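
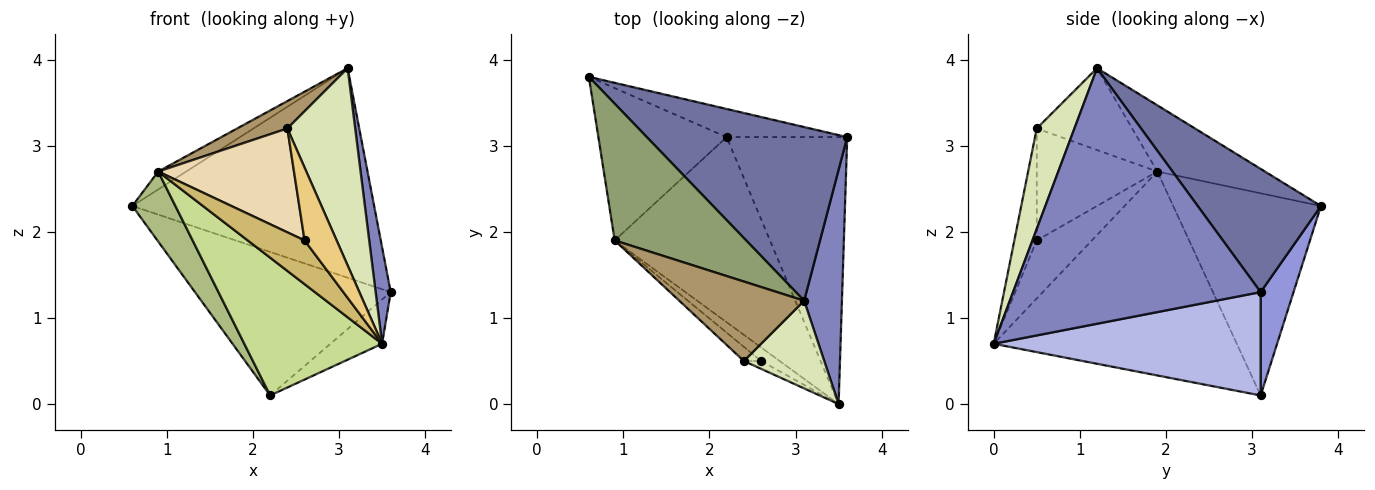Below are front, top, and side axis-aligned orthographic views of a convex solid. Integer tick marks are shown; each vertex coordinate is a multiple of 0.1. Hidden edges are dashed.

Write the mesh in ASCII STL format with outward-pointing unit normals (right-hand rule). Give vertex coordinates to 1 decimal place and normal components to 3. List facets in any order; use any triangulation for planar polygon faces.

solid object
 facet normal 0.365 0.717 0.594
  outer loop
   vertex 3.1 1.2 3.9
   vertex 3.6 3.1 1.3
   vertex 0.6 3.8 2.3
  endloop
 endfacet
 facet normal 0.987 -0.060 0.146
  outer loop
   vertex 3.1 1.2 3.9
   vertex 3.5 0.0 0.7
   vertex 3.6 3.1 1.3
  endloop
 endfacet
 facet normal 0.163 0.968 -0.190
  outer loop
   vertex 2.2 3.1 0.1
   vertex 0.6 3.8 2.3
   vertex 3.6 3.1 1.3
  endloop
 endfacet
 facet normal 0.646 0.125 -0.753
  outer loop
   vertex 2.2 3.1 0.1
   vertex 3.6 3.1 1.3
   vertex 3.5 0.0 0.7
  endloop
 endfacet
 facet normal -0.447 0.116 0.887
  outer loop
   vertex 0.9 1.9 2.7
   vertex 3.1 1.2 3.9
   vertex 0.6 3.8 2.3
  endloop
 endfacet
 facet normal -0.820 -0.239 -0.520
  outer loop
   vertex 0.9 1.9 2.7
   vertex 0.6 3.8 2.3
   vertex 2.2 3.1 0.1
  endloop
 endfacet
 facet normal -0.725 -0.411 -0.552
  outer loop
   vertex 0.9 1.9 2.7
   vertex 2.2 3.1 0.1
   vertex 3.5 0.0 0.7
  endloop
 endfacet
 facet normal 0.453 -0.815 0.362
  outer loop
   vertex 2.4 0.5 3.2
   vertex 3.5 0.0 0.7
   vertex 3.1 1.2 3.9
  endloop
 endfacet
 facet normal -0.527 -0.277 0.804
  outer loop
   vertex 2.4 0.5 3.2
   vertex 3.1 1.2 3.9
   vertex 0.9 1.9 2.7
  endloop
 endfacet
 facet normal -0.679 -0.701 -0.218
  outer loop
   vertex 2.6 0.5 1.9
   vertex 0.9 1.9 2.7
   vertex 3.5 0.0 0.7
  endloop
 endfacet
 facet normal -0.571 -0.816 -0.088
  outer loop
   vertex 2.6 0.5 1.9
   vertex 3.5 0.0 0.7
   vertex 2.4 0.5 3.2
  endloop
 endfacet
 facet normal -0.660 -0.744 -0.102
  outer loop
   vertex 2.6 0.5 1.9
   vertex 2.4 0.5 3.2
   vertex 0.9 1.9 2.7
  endloop
 endfacet
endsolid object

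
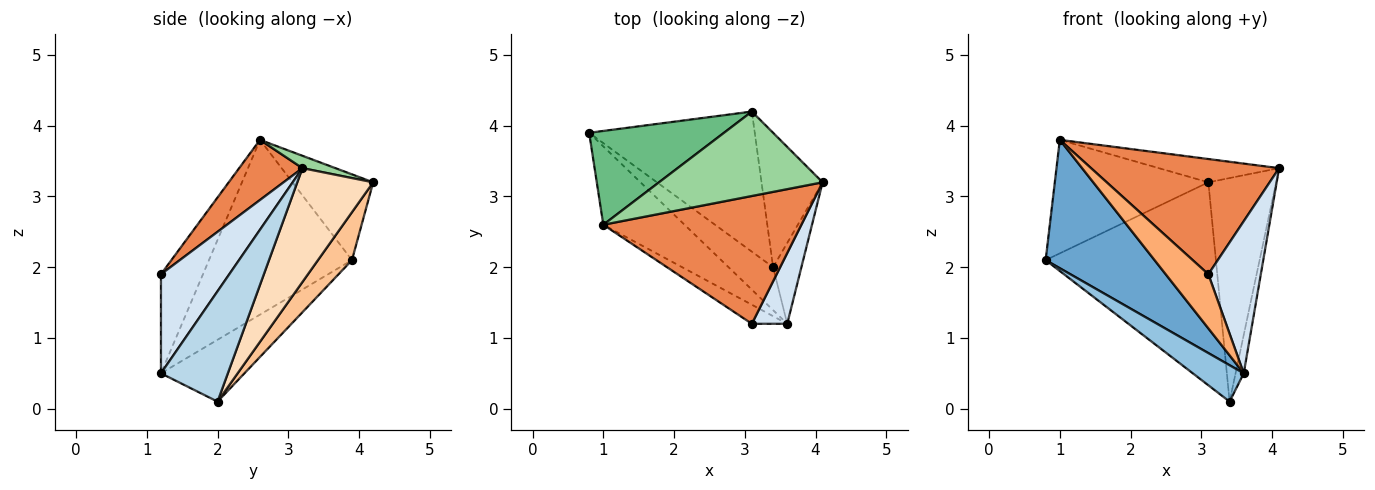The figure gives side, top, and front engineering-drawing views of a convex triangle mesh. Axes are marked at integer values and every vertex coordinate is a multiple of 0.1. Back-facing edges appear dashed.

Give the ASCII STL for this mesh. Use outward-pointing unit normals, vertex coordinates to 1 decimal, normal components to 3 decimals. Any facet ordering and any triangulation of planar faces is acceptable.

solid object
 facet normal -0.746 -0.568 -0.347
  outer loop
   vertex 1.0 2.6 3.8
   vertex 0.8 3.9 2.1
   vertex 3.6 1.2 0.5
  endloop
 endfacet
 facet normal -0.727 -0.444 -0.524
  outer loop
   vertex 3.4 2.0 0.1
   vertex 3.6 1.2 0.5
   vertex 0.8 3.9 2.1
  endloop
 endfacet
 facet normal 0.962 0.117 -0.247
  outer loop
   vertex 3.4 2.0 0.1
   vertex 4.1 3.2 3.4
   vertex 3.6 1.2 0.5
  endloop
 endfacet
 facet normal 0.763 -0.586 0.273
  outer loop
   vertex 3.1 1.2 1.9
   vertex 3.6 1.2 0.5
   vertex 4.1 3.2 3.4
  endloop
 endfacet
 facet normal 0.220 -0.653 0.724
  outer loop
   vertex 3.1 1.2 1.9
   vertex 4.1 3.2 3.4
   vertex 1.0 2.6 3.8
  endloop
 endfacet
 facet normal -0.681 -0.691 -0.243
  outer loop
   vertex 3.1 1.2 1.9
   vertex 1.0 2.6 3.8
   vertex 3.6 1.2 0.5
  endloop
 endfacet
 facet normal 0.162 0.812 -0.561
  outer loop
   vertex 3.1 4.2 3.2
   vertex 3.4 2.0 0.1
   vertex 0.8 3.9 2.1
  endloop
 endfacet
 facet normal 0.693 0.618 -0.372
  outer loop
   vertex 3.1 4.2 3.2
   vertex 4.1 3.2 3.4
   vertex 3.4 2.0 0.1
  endloop
 endfacet
 facet normal -0.376 0.714 0.590
  outer loop
   vertex 3.1 4.2 3.2
   vertex 0.8 3.9 2.1
   vertex 1.0 2.6 3.8
  endloop
 endfacet
 facet normal 0.073 0.265 0.961
  outer loop
   vertex 3.1 4.2 3.2
   vertex 1.0 2.6 3.8
   vertex 4.1 3.2 3.4
  endloop
 endfacet
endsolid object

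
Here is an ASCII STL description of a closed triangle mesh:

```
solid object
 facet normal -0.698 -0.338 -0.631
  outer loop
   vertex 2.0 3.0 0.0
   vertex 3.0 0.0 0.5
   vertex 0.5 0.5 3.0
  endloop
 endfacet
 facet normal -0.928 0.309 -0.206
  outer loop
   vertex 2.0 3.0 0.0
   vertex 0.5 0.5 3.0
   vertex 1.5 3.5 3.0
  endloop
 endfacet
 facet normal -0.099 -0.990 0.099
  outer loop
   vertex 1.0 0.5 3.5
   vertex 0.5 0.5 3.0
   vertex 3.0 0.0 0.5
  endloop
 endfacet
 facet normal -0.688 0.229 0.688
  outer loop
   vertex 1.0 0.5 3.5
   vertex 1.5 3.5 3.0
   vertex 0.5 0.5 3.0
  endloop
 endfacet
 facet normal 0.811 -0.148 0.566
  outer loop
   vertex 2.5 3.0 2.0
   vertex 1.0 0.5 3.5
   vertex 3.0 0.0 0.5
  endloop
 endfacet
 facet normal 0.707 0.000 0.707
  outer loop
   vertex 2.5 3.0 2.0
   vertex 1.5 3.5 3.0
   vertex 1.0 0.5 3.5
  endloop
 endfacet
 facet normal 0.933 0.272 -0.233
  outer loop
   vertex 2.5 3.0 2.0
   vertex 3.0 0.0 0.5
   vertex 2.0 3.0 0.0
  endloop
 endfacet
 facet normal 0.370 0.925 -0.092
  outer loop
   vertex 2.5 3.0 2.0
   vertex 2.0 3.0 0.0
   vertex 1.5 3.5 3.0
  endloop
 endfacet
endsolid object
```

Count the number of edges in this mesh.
12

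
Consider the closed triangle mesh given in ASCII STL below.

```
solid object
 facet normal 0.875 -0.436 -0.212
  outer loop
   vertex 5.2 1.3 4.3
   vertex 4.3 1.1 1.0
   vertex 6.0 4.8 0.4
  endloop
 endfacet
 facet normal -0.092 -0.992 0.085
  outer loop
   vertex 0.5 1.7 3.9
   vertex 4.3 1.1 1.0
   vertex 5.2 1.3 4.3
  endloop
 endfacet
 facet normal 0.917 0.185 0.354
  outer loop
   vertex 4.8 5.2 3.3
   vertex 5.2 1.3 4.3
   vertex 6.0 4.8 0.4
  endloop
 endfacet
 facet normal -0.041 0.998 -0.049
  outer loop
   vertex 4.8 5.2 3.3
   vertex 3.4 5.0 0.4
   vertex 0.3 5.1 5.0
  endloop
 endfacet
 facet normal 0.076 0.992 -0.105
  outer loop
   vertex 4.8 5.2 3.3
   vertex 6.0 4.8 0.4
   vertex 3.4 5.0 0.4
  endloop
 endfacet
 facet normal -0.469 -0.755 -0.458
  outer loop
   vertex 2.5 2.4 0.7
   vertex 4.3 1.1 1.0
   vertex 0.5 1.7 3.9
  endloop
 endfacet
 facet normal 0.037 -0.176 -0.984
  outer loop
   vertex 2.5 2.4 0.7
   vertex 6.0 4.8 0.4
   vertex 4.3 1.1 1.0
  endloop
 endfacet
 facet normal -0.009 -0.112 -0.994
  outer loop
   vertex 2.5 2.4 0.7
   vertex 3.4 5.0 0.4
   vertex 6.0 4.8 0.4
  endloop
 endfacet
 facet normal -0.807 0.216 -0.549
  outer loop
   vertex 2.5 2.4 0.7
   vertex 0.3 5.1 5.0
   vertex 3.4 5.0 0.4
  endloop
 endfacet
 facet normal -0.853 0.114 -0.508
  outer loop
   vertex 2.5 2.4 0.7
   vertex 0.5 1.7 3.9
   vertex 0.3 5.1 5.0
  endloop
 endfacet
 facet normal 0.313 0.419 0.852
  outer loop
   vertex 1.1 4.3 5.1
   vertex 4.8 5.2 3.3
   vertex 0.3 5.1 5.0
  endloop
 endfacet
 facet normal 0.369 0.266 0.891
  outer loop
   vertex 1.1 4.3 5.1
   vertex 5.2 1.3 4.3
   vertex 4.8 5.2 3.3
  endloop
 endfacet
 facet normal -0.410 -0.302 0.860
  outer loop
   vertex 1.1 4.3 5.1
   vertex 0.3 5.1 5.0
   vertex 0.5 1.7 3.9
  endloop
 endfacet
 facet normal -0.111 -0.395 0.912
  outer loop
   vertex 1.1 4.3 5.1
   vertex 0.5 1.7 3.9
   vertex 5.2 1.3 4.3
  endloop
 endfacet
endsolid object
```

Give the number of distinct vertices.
9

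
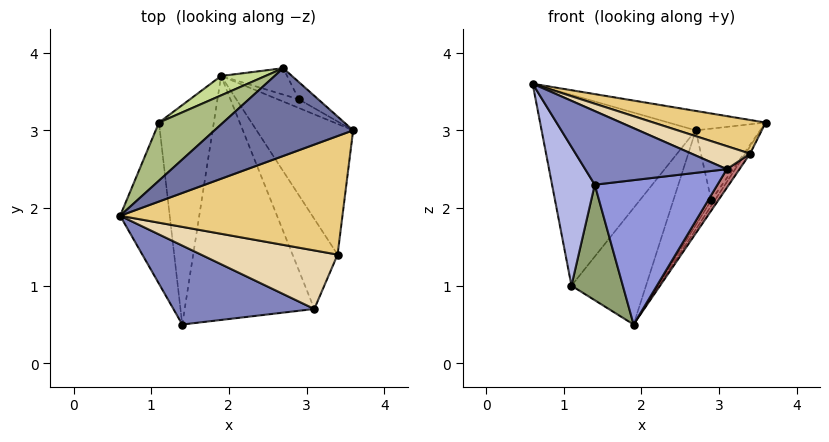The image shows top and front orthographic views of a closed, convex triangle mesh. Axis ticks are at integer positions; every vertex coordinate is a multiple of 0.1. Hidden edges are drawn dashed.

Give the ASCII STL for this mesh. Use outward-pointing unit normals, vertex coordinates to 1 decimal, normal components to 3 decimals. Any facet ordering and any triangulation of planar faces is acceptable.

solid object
 facet normal 0.083 0.215 0.973
  outer loop
   vertex 2.7 3.8 3.0
   vertex 0.6 1.9 3.6
   vertex 3.6 3.0 3.1
  endloop
 endfacet
 facet normal -0.006 -0.682 0.731
  outer loop
   vertex 3.1 0.7 2.5
   vertex 0.6 1.9 3.6
   vertex 1.4 0.5 2.3
  endloop
 endfacet
 facet normal 0.159 -0.503 -0.850
  outer loop
   vertex 3.1 0.7 2.5
   vertex 1.4 0.5 2.3
   vertex 1.9 3.7 0.5
  endloop
 endfacet
 facet normal -0.922 -0.253 -0.294
  outer loop
   vertex 1.1 3.1 1.0
   vertex 1.4 0.5 2.3
   vertex 0.6 1.9 3.6
  endloop
 endfacet
 facet normal -0.199 -0.457 -0.867
  outer loop
   vertex 1.1 3.1 1.0
   vertex 1.9 3.7 0.5
   vertex 1.4 0.5 2.3
  endloop
 endfacet
 facet normal -0.616 0.753 0.229
  outer loop
   vertex 1.1 3.1 1.0
   vertex 0.6 1.9 3.6
   vertex 2.7 3.8 3.0
  endloop
 endfacet
 facet normal -0.537 0.832 0.139
  outer loop
   vertex 1.1 3.1 1.0
   vertex 2.7 3.8 3.0
   vertex 1.9 3.7 0.5
  endloop
 endfacet
 facet normal 0.834 0.294 -0.466
  outer loop
   vertex 2.9 3.4 2.1
   vertex 3.6 3.0 3.1
   vertex 1.9 3.7 0.5
  endloop
 endfacet
 facet normal 0.665 0.726 -0.175
  outer loop
   vertex 2.9 3.4 2.1
   vertex 2.7 3.8 3.0
   vertex 3.6 3.0 3.1
  endloop
 endfacet
 facet normal 0.584 0.782 -0.218
  outer loop
   vertex 2.9 3.4 2.1
   vertex 1.9 3.7 0.5
   vertex 2.7 3.8 3.0
  endloop
 endfacet
 facet normal 0.252 -0.264 0.931
  outer loop
   vertex 3.4 1.4 2.7
   vertex 3.6 3.0 3.1
   vertex 0.6 1.9 3.6
  endloop
 endfacet
 facet normal 0.228 -0.356 0.906
  outer loop
   vertex 3.4 1.4 2.7
   vertex 0.6 1.9 3.6
   vertex 3.1 0.7 2.5
  endloop
 endfacet
 facet normal 0.840 0.030 -0.541
  outer loop
   vertex 3.4 1.4 2.7
   vertex 1.9 3.7 0.5
   vertex 3.6 3.0 3.1
  endloop
 endfacet
 facet normal 0.748 -0.135 -0.650
  outer loop
   vertex 3.4 1.4 2.7
   vertex 3.1 0.7 2.5
   vertex 1.9 3.7 0.5
  endloop
 endfacet
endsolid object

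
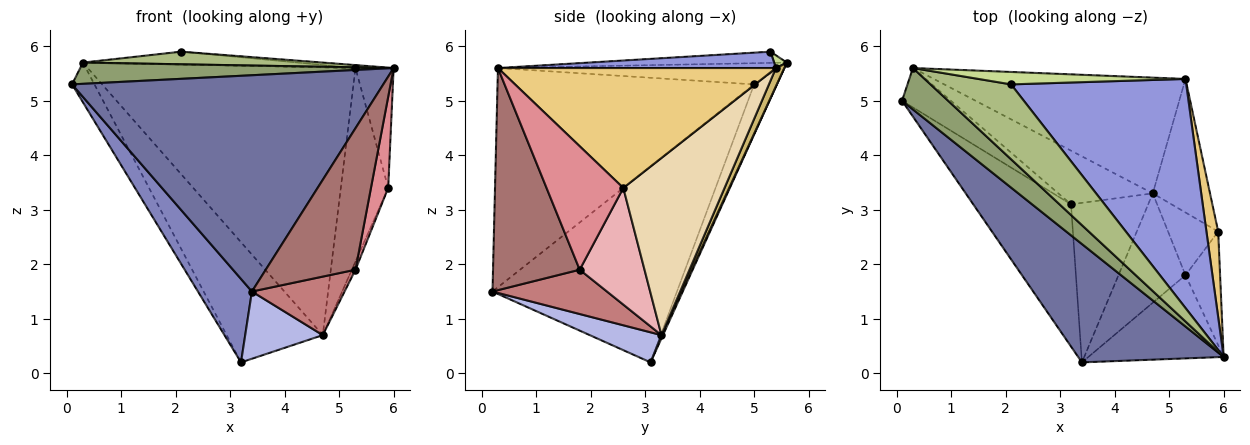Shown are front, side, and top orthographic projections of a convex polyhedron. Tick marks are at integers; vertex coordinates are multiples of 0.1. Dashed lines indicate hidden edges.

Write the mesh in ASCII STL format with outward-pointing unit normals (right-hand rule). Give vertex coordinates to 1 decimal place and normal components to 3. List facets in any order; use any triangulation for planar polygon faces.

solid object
 facet normal -0.586 -0.711 0.389
  outer loop
   vertex 3.4 0.2 1.5
   vertex 6.0 0.3 5.6
   vertex 0.1 5.0 5.3
  endloop
 endfacet
 facet normal -0.866 -0.253 -0.432
  outer loop
   vertex 3.2 3.1 0.2
   vertex 3.4 0.2 1.5
   vertex 0.1 5.0 5.3
  endloop
 endfacet
 facet normal 0.093 0.013 0.996
  outer loop
   vertex 2.1 5.3 5.9
   vertex 6.0 0.3 5.6
   vertex 5.3 5.4 5.6
  endloop
 endfacet
 facet normal 0.338 -0.366 -0.867
  outer loop
   vertex 4.7 3.3 0.7
   vertex 3.4 0.2 1.5
   vertex 3.2 3.1 0.2
  endloop
 endfacet
 facet normal -0.379 -0.423 0.823
  outer loop
   vertex 0.3 5.6 5.7
   vertex 0.1 5.0 5.3
   vertex 6.0 0.3 5.6
  endloop
 endfacet
 facet normal -0.136 -0.165 0.977
  outer loop
   vertex 0.3 5.6 5.7
   vertex 6.0 0.3 5.6
   vertex 2.1 5.3 5.9
  endloop
 endfacet
 facet normal 0.043 0.719 0.694
  outer loop
   vertex 0.3 5.6 5.7
   vertex 2.1 5.3 5.9
   vertex 5.3 5.4 5.6
  endloop
 endfacet
 facet normal -0.586 0.576 -0.571
  outer loop
   vertex 0.3 5.6 5.7
   vertex 3.2 3.1 0.2
   vertex 0.1 5.0 5.3
  endloop
 endfacet
 facet normal 0.014 0.913 -0.408
  outer loop
   vertex 0.3 5.6 5.7
   vertex 4.7 3.3 0.7
   vertex 3.2 3.1 0.2
  endloop
 endfacet
 facet normal 0.029 0.917 -0.397
  outer loop
   vertex 0.3 5.6 5.7
   vertex 5.3 5.4 5.6
   vertex 4.7 3.3 0.7
  endloop
 endfacet
 facet normal 0.986 0.135 0.097
  outer loop
   vertex 5.9 2.6 3.4
   vertex 5.3 5.4 5.6
   vertex 6.0 0.3 5.6
  endloop
 endfacet
 facet normal 0.869 0.407 -0.281
  outer loop
   vertex 5.9 2.6 3.4
   vertex 4.7 3.3 0.7
   vertex 5.3 5.4 5.6
  endloop
 endfacet
 facet normal 0.640 -0.662 -0.390
  outer loop
   vertex 5.3 1.8 1.9
   vertex 6.0 0.3 5.6
   vertex 3.4 0.2 1.5
  endloop
 endfacet
 facet normal 0.504 -0.408 -0.762
  outer loop
   vertex 5.3 1.8 1.9
   vertex 3.4 0.2 1.5
   vertex 4.7 3.3 0.7
  endloop
 endfacet
 facet normal 0.941 -0.211 -0.264
  outer loop
   vertex 5.3 1.8 1.9
   vertex 5.9 2.6 3.4
   vertex 6.0 0.3 5.6
  endloop
 endfacet
 facet normal 0.917 0.051 -0.394
  outer loop
   vertex 5.3 1.8 1.9
   vertex 4.7 3.3 0.7
   vertex 5.9 2.6 3.4
  endloop
 endfacet
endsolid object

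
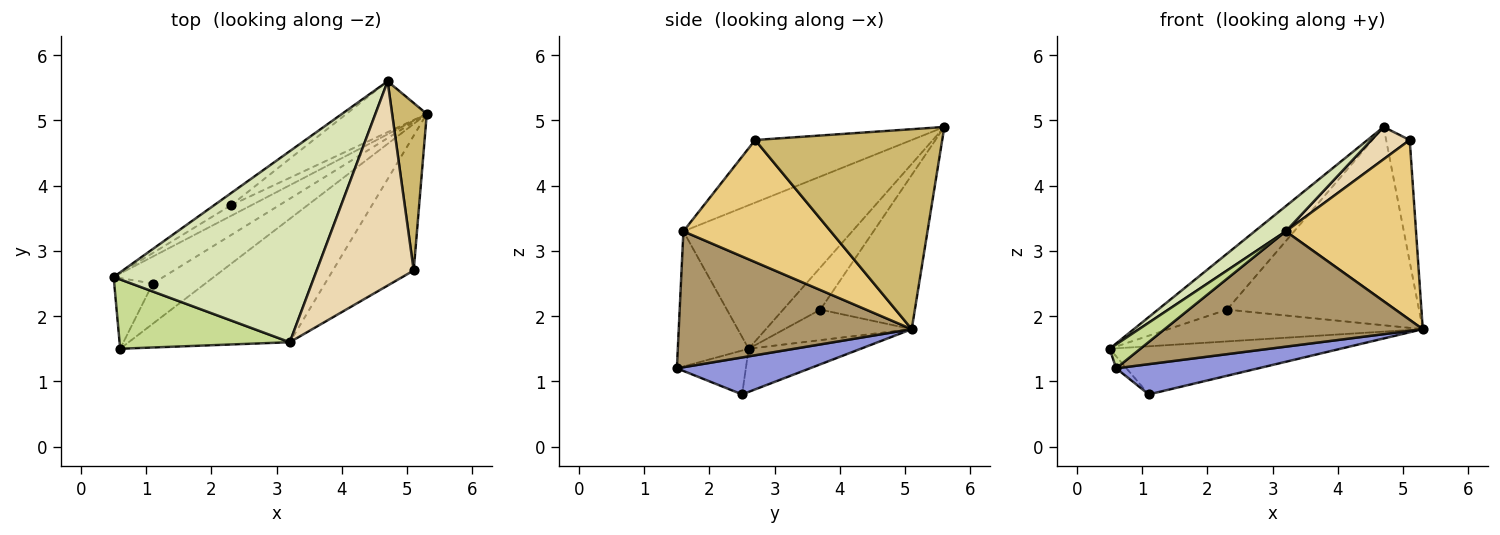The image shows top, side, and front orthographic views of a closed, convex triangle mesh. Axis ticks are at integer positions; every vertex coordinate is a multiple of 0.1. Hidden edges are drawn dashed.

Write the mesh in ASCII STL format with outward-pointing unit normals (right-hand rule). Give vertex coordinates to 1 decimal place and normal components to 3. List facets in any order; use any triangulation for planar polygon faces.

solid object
 facet normal -0.390 0.804 -0.449
  outer loop
   vertex 1.1 2.5 0.8
   vertex 0.5 2.6 1.5
   vertex 5.3 5.1 1.8
  endloop
 endfacet
 facet normal -0.747 0.111 -0.656
  outer loop
   vertex 1.1 2.5 0.8
   vertex 0.6 1.5 1.2
   vertex 0.5 2.6 1.5
  endloop
 endfacet
 facet normal 0.490 -0.524 -0.697
  outer loop
   vertex 1.1 2.5 0.8
   vertex 5.3 5.1 1.8
   vertex 0.6 1.5 1.2
  endloop
 endfacet
 facet normal -0.429 0.857 -0.286
  outer loop
   vertex 2.3 3.7 2.1
   vertex 5.3 5.1 1.8
   vertex 0.5 2.6 1.5
  endloop
 endfacet
 facet normal -0.466 0.865 -0.187
  outer loop
   vertex 2.3 3.7 2.1
   vertex 0.5 2.6 1.5
   vertex 4.7 5.6 4.9
  endloop
 endfacet
 facet normal -0.430 0.874 -0.224
  outer loop
   vertex 2.3 3.7 2.1
   vertex 4.7 5.6 4.9
   vertex 5.3 5.1 1.8
  endloop
 endfacet
 facet normal -0.601 -0.261 0.756
  outer loop
   vertex 3.2 1.6 3.3
   vertex 0.5 2.6 1.5
   vertex 0.6 1.5 1.2
  endloop
 endfacet
 facet normal -0.579 -0.107 0.809
  outer loop
   vertex 3.2 1.6 3.3
   vertex 4.7 5.6 4.9
   vertex 0.5 2.6 1.5
  endloop
 endfacet
 facet normal 0.525 -0.581 -0.622
  outer loop
   vertex 3.2 1.6 3.3
   vertex 0.6 1.5 1.2
   vertex 5.3 5.1 1.8
  endloop
 endfacet
 facet normal 0.978 0.123 0.169
  outer loop
   vertex 5.1 2.7 4.7
   vertex 5.3 5.1 1.8
   vertex 4.7 5.6 4.9
  endloop
 endfacet
 facet normal 0.671 -0.593 -0.445
  outer loop
   vertex 5.1 2.7 4.7
   vertex 3.2 1.6 3.3
   vertex 5.3 5.1 1.8
  endloop
 endfacet
 facet normal -0.538 -0.132 0.833
  outer loop
   vertex 5.1 2.7 4.7
   vertex 4.7 5.6 4.9
   vertex 3.2 1.6 3.3
  endloop
 endfacet
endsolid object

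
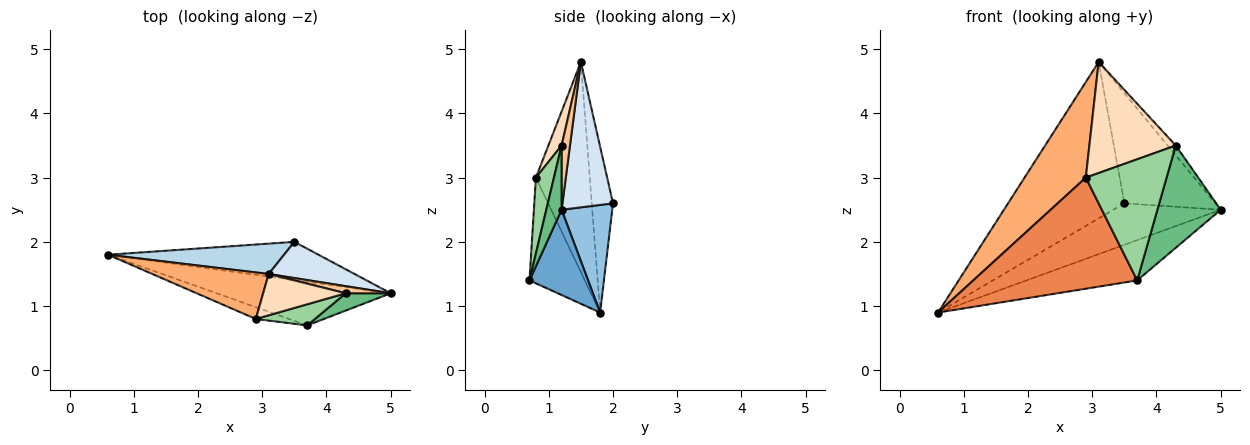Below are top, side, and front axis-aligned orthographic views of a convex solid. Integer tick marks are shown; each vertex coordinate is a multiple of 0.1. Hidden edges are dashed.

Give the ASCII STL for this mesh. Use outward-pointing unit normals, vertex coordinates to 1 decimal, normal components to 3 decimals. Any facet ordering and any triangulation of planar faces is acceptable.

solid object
 facet normal 0.338 0.639 -0.690
  outer loop
   vertex 3.7 0.7 1.4
   vertex 0.6 1.8 0.9
   vertex 5.0 1.2 2.5
  endloop
 endfacet
 facet normal 0.328 0.694 -0.641
  outer loop
   vertex 3.5 2.0 2.6
   vertex 5.0 1.2 2.5
   vertex 0.6 1.8 0.9
  endloop
 endfacet
 facet normal -0.177 0.966 0.188
  outer loop
   vertex 3.5 2.0 2.6
   vertex 0.6 1.8 0.9
   vertex 3.1 1.5 4.8
  endloop
 endfacet
 facet normal 0.467 0.840 0.276
  outer loop
   vertex 3.5 2.0 2.6
   vertex 3.1 1.5 4.8
   vertex 5.0 1.2 2.5
  endloop
 endfacet
 facet normal -0.318 -0.943 -0.100
  outer loop
   vertex 2.9 0.8 3.0
   vertex 0.6 1.8 0.9
   vertex 3.7 0.7 1.4
  endloop
 endfacet
 facet normal -0.620 -0.705 0.343
  outer loop
   vertex 2.9 0.8 3.0
   vertex 3.1 1.5 4.8
   vertex 0.6 1.8 0.9
  endloop
 endfacet
 facet normal 0.642 0.621 0.450
  outer loop
   vertex 4.3 1.2 3.5
   vertex 5.0 1.2 2.5
   vertex 3.1 1.5 4.8
  endloop
 endfacet
 facet normal 0.142 -0.928 0.345
  outer loop
   vertex 4.3 1.2 3.5
   vertex 3.1 1.5 4.8
   vertex 2.9 0.8 3.0
  endloop
 endfacet
 facet normal 0.232 -0.959 0.162
  outer loop
   vertex 4.3 1.2 3.5
   vertex 3.7 0.7 1.4
   vertex 5.0 1.2 2.5
  endloop
 endfacet
 facet normal 0.215 -0.962 0.168
  outer loop
   vertex 4.3 1.2 3.5
   vertex 2.9 0.8 3.0
   vertex 3.7 0.7 1.4
  endloop
 endfacet
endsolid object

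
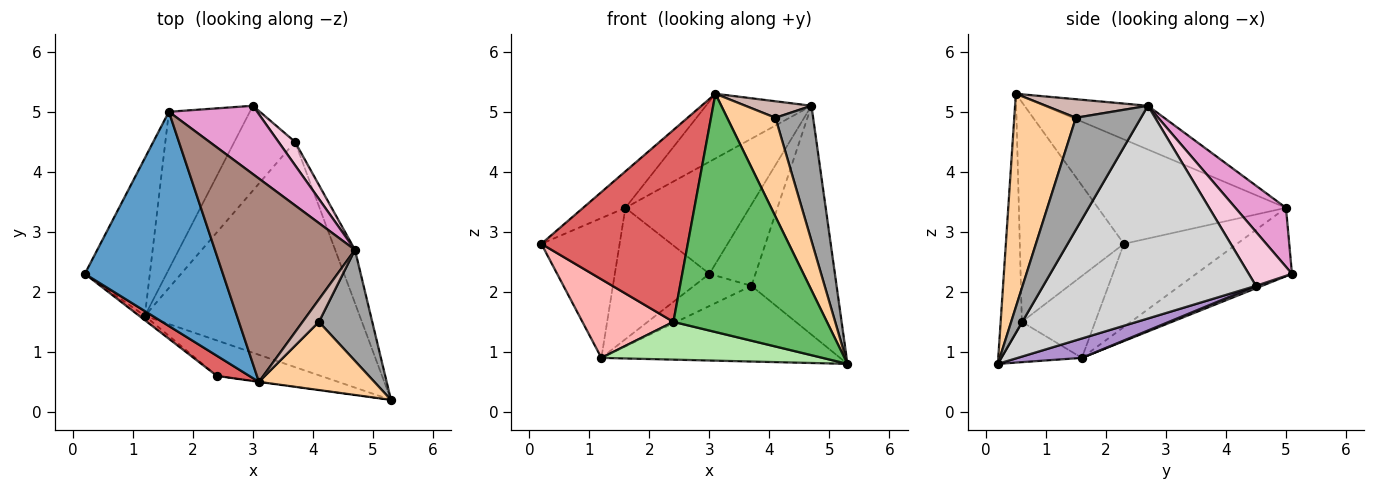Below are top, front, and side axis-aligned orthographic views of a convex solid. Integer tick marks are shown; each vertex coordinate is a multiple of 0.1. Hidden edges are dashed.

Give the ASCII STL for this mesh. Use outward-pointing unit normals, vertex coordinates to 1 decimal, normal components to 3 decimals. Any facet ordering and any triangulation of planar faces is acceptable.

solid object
 facet normal -0.598 0.134 0.790
  outer loop
   vertex 1.6 5.0 3.4
   vertex 0.2 2.3 2.8
   vertex 3.1 0.5 5.3
  endloop
 endfacet
 facet normal -0.692 0.479 -0.541
  outer loop
   vertex 1.6 5.0 3.4
   vertex 1.2 1.6 0.9
   vertex 0.2 2.3 2.8
  endloop
 endfacet
 facet normal -0.544 0.538 -0.644
  outer loop
   vertex 1.6 5.0 3.4
   vertex 3.0 5.1 2.3
   vertex 1.2 1.6 0.9
  endloop
 endfacet
 facet normal 0.724 -0.567 0.392
  outer loop
   vertex 4.1 1.5 4.9
   vertex 3.1 0.5 5.3
   vertex 5.3 0.2 0.8
  endloop
 endfacet
 facet normal -0.137 -0.991 -0.001
  outer loop
   vertex 2.4 0.6 1.5
   vertex 5.3 0.2 0.8
   vertex 3.1 0.5 5.3
  endloop
 endfacet
 facet normal -0.257 -0.705 -0.661
  outer loop
   vertex 2.4 0.6 1.5
   vertex 1.2 1.6 0.9
   vertex 5.3 0.2 0.8
  endloop
 endfacet
 facet normal -0.577 -0.812 0.085
  outer loop
   vertex 2.4 0.6 1.5
   vertex 3.1 0.5 5.3
   vertex 0.2 2.3 2.8
  endloop
 endfacet
 facet normal -0.627 -0.778 -0.043
  outer loop
   vertex 2.4 0.6 1.5
   vertex 0.2 2.3 2.8
   vertex 1.2 1.6 0.9
  endloop
 endfacet
 facet normal 0.085 0.317 -0.944
  outer loop
   vertex 3.7 4.5 2.1
   vertex 5.3 0.2 0.8
   vertex 1.2 1.6 0.9
  endloop
 endfacet
 facet normal 0.037 0.355 -0.934
  outer loop
   vertex 3.7 4.5 2.1
   vertex 1.2 1.6 0.9
   vertex 3.0 5.1 2.3
  endloop
 endfacet
 facet normal -0.285 0.291 0.913
  outer loop
   vertex 4.7 2.7 5.1
   vertex 1.6 5.0 3.4
   vertex 3.1 0.5 5.3
  endloop
 endfacet
 facet normal 0.675 -0.437 0.595
  outer loop
   vertex 4.7 2.7 5.1
   vertex 3.1 0.5 5.3
   vertex 4.1 1.5 4.9
  endloop
 endfacet
 facet normal 0.329 0.806 0.492
  outer loop
   vertex 4.7 2.7 5.1
   vertex 3.0 5.1 2.3
   vertex 1.6 5.0 3.4
  endloop
 endfacet
 facet normal 0.670 0.714 0.205
  outer loop
   vertex 4.7 2.7 5.1
   vertex 3.7 4.5 2.1
   vertex 3.0 5.1 2.3
  endloop
 endfacet
 facet normal 0.800 -0.463 0.381
  outer loop
   vertex 4.7 2.7 5.1
   vertex 4.1 1.5 4.9
   vertex 5.3 0.2 0.8
  endloop
 endfacet
 facet normal 0.925 0.370 -0.086
  outer loop
   vertex 4.7 2.7 5.1
   vertex 5.3 0.2 0.8
   vertex 3.7 4.5 2.1
  endloop
 endfacet
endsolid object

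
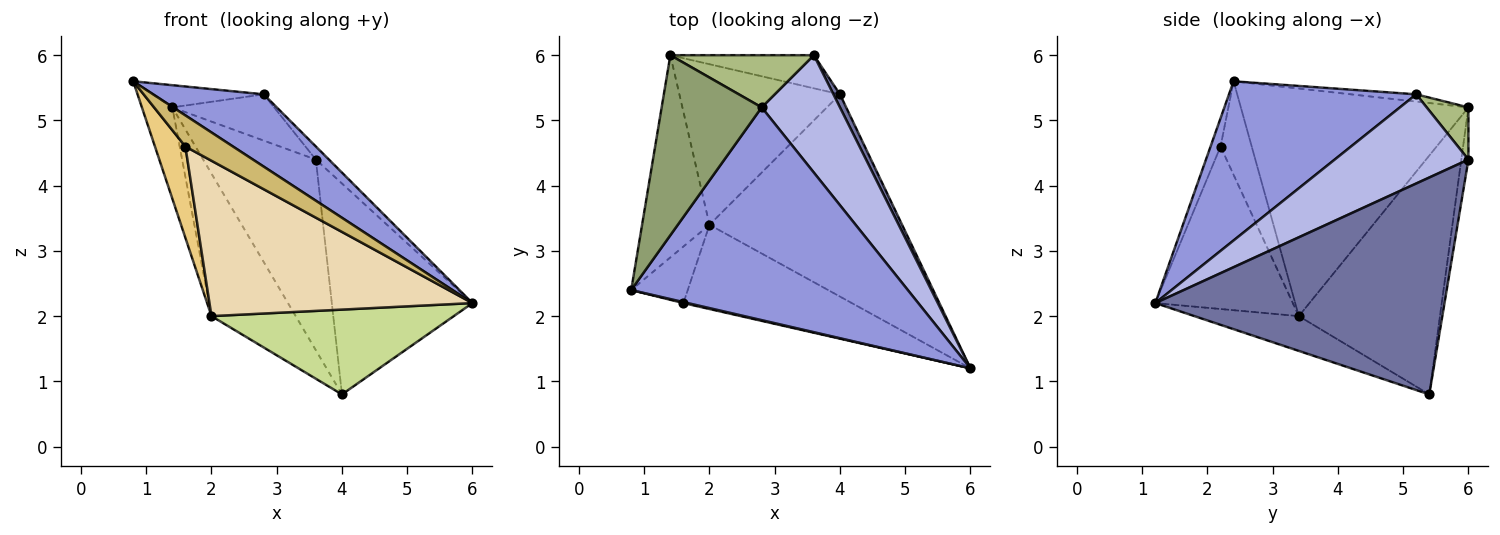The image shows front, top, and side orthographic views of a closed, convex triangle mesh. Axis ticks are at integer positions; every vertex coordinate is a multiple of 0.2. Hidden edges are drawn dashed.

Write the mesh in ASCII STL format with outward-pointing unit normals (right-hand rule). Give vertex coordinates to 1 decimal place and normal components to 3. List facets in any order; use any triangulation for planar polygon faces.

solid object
 facet normal 0.899 0.437 0.027
  outer loop
   vertex 4.0 5.4 0.8
   vertex 3.6 6.0 4.4
   vertex 6.0 1.2 2.2
  endloop
 endfacet
 facet normal -0.062 0.983 -0.171
  outer loop
   vertex 1.4 6.0 5.2
   vertex 3.6 6.0 4.4
   vertex 4.0 5.4 0.8
  endloop
 endfacet
 facet normal 0.478 -0.282 0.831
  outer loop
   vertex 2.8 5.2 5.4
   vertex 0.8 2.4 5.6
   vertex 6.0 1.2 2.2
  endloop
 endfacet
 facet normal 0.749 0.073 0.658
  outer loop
   vertex 2.8 5.2 5.4
   vertex 6.0 1.2 2.2
   vertex 3.6 6.0 4.4
  endloop
 endfacet
 facet normal -0.072 0.122 0.990
  outer loop
   vertex 2.8 5.2 5.4
   vertex 1.4 6.0 5.2
   vertex 0.8 2.4 5.6
  endloop
 endfacet
 facet normal 0.263 0.640 0.722
  outer loop
   vertex 2.8 5.2 5.4
   vertex 3.6 6.0 4.4
   vertex 1.4 6.0 5.2
  endloop
 endfacet
 facet normal -0.164 -0.381 -0.910
  outer loop
   vertex 2.0 3.4 2.0
   vertex 4.0 5.4 0.8
   vertex 6.0 1.2 2.2
  endloop
 endfacet
 facet normal -0.951 0.127 -0.282
  outer loop
   vertex 2.0 3.4 2.0
   vertex 0.8 2.4 5.6
   vertex 1.4 6.0 5.2
  endloop
 endfacet
 facet normal -0.744 0.444 -0.500
  outer loop
   vertex 2.0 3.4 2.0
   vertex 1.4 6.0 5.2
   vertex 4.0 5.4 0.8
  endloop
 endfacet
 facet normal -0.205 -0.978 0.032
  outer loop
   vertex 1.6 2.2 4.6
   vertex 6.0 1.2 2.2
   vertex 0.8 2.4 5.6
  endloop
 endfacet
 facet normal -0.657 -0.641 -0.397
  outer loop
   vertex 1.6 2.2 4.6
   vertex 0.8 2.4 5.6
   vertex 2.0 3.4 2.0
  endloop
 endfacet
 facet normal -0.418 -0.799 -0.433
  outer loop
   vertex 1.6 2.2 4.6
   vertex 2.0 3.4 2.0
   vertex 6.0 1.2 2.2
  endloop
 endfacet
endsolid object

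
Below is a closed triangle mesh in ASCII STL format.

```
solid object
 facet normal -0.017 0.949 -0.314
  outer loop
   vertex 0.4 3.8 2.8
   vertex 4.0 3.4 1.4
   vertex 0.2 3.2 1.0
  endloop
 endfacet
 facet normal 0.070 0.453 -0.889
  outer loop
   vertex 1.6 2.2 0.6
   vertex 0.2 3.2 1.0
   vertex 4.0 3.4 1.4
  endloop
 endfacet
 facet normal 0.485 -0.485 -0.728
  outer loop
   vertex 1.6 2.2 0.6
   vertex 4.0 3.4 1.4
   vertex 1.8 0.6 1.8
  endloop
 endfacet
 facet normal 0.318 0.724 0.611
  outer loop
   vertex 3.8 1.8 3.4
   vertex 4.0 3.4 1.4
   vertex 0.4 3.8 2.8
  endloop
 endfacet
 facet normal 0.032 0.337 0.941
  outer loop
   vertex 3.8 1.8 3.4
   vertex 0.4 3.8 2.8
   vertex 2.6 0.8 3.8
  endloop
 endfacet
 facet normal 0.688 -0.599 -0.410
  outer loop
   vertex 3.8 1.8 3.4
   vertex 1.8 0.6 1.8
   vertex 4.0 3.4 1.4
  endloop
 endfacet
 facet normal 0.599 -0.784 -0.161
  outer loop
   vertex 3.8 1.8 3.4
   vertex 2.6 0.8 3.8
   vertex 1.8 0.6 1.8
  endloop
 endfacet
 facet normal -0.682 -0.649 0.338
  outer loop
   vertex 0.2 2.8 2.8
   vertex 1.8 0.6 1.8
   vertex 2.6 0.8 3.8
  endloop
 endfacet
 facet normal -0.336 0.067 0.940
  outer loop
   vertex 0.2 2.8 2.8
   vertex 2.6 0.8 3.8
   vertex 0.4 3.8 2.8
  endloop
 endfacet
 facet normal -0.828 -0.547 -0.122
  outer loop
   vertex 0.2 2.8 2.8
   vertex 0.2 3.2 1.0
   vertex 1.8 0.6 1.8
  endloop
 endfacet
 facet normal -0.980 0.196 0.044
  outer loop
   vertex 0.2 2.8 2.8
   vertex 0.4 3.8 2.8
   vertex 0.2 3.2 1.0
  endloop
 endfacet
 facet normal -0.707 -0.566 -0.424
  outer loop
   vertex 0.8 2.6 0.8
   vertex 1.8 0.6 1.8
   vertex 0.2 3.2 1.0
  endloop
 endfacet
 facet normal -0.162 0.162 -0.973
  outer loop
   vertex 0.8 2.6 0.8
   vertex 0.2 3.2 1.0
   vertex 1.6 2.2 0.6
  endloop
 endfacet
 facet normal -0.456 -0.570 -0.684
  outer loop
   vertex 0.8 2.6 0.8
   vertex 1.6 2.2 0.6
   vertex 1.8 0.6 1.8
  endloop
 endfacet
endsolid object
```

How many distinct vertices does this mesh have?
9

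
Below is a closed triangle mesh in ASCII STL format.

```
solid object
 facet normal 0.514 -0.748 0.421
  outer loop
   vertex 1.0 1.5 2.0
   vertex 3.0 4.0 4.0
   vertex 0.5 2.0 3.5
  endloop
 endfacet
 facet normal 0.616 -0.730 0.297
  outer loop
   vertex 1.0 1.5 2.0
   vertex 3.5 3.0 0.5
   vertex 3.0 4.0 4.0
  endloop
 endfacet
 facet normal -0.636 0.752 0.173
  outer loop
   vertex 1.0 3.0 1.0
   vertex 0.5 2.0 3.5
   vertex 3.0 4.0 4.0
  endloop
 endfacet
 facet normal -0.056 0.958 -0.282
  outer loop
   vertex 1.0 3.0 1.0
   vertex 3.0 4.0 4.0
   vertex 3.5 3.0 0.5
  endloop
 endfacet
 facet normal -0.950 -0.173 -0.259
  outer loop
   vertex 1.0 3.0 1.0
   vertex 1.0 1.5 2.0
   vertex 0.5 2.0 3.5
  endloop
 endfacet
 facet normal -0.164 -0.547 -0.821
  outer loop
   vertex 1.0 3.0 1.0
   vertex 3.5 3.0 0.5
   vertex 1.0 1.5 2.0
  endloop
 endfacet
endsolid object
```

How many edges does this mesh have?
9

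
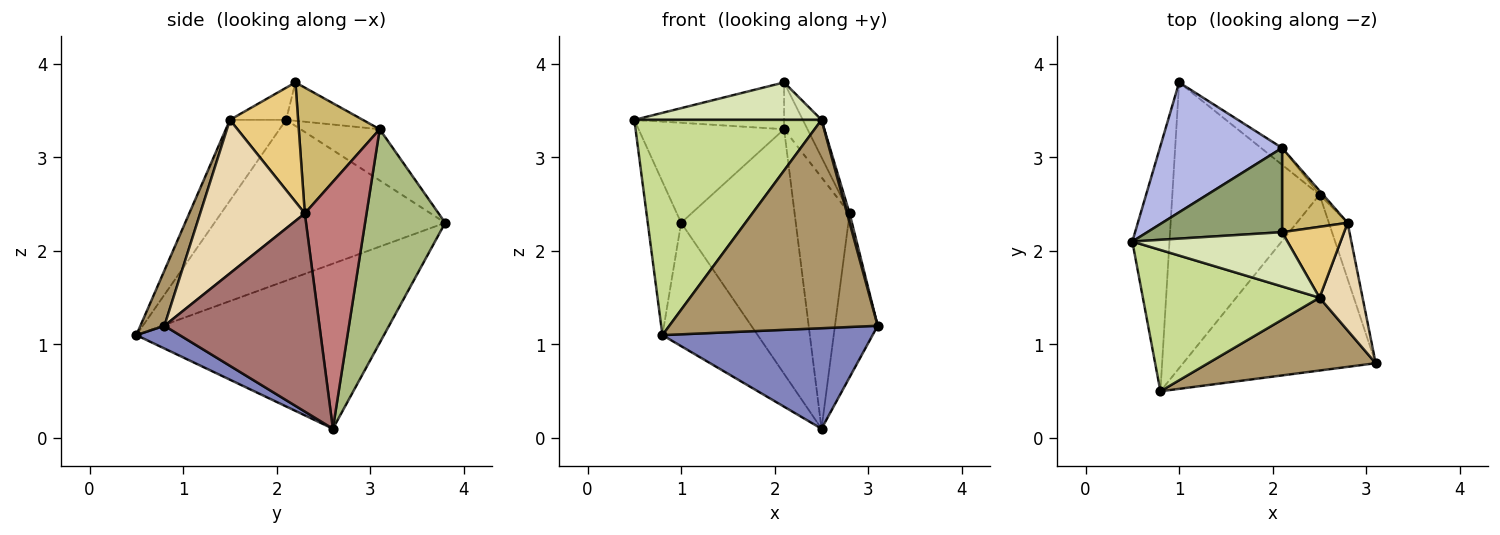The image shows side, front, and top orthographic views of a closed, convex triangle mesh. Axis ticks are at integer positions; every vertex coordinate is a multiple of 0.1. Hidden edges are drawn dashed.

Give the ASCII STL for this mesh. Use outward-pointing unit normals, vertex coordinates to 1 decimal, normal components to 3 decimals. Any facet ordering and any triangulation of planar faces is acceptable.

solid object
 facet normal -0.965 0.140 -0.223
  outer loop
   vertex 0.8 0.5 1.1
   vertex 0.5 2.1 3.4
   vertex 1.0 3.8 2.3
  endloop
 endfacet
 facet normal 0.102 -0.494 -0.864
  outer loop
   vertex 2.5 2.6 0.1
   vertex 3.1 0.8 1.2
   vertex 0.8 0.5 1.1
  endloop
 endfacet
 facet normal -0.717 0.276 -0.640
  outer loop
   vertex 2.5 2.6 0.1
   vertex 0.8 0.5 1.1
   vertex 1.0 3.8 2.3
  endloop
 endfacet
 facet normal -0.315 0.579 0.752
  outer loop
   vertex 2.1 3.1 3.3
   vertex 1.0 3.8 2.3
   vertex 0.5 2.1 3.4
  endloop
 endfacet
 facet normal -0.242 0.471 0.848
  outer loop
   vertex 2.1 3.1 3.3
   vertex 0.5 2.1 3.4
   vertex 2.1 2.2 3.8
  endloop
 endfacet
 facet normal 0.572 0.818 -0.056
  outer loop
   vertex 2.1 3.1 3.3
   vertex 2.5 2.6 0.1
   vertex 1.0 3.8 2.3
  endloop
 endfacet
 facet normal -0.243 -0.811 0.532
  outer loop
   vertex 2.5 1.5 3.4
   vertex 0.5 2.1 3.4
   vertex 0.8 0.5 1.1
  endloop
 endfacet
 facet normal -0.168 -0.560 0.812
  outer loop
   vertex 2.5 1.5 3.4
   vertex 2.1 2.2 3.8
   vertex 0.5 2.1 3.4
  endloop
 endfacet
 facet normal 0.108 -0.938 0.328
  outer loop
   vertex 2.5 1.5 3.4
   vertex 0.8 0.5 1.1
   vertex 3.1 0.8 1.2
  endloop
 endfacet
 facet normal 0.859 0.249 0.447
  outer loop
   vertex 2.8 2.3 2.4
   vertex 2.1 3.1 3.3
   vertex 2.1 2.2 3.8
  endloop
 endfacet
 facet normal 0.862 0.237 0.448
  outer loop
   vertex 2.8 2.3 2.4
   vertex 2.1 2.2 3.8
   vertex 2.5 1.5 3.4
  endloop
 endfacet
 facet normal 0.963 -0.023 0.270
  outer loop
   vertex 2.8 2.3 2.4
   vertex 2.5 1.5 3.4
   vertex 3.1 0.8 1.2
  endloop
 endfacet
 facet normal 0.960 0.265 -0.091
  outer loop
   vertex 2.8 2.3 2.4
   vertex 3.1 0.8 1.2
   vertex 2.5 2.6 0.1
  endloop
 endfacet
 facet normal 0.747 0.665 -0.011
  outer loop
   vertex 2.8 2.3 2.4
   vertex 2.5 2.6 0.1
   vertex 2.1 3.1 3.3
  endloop
 endfacet
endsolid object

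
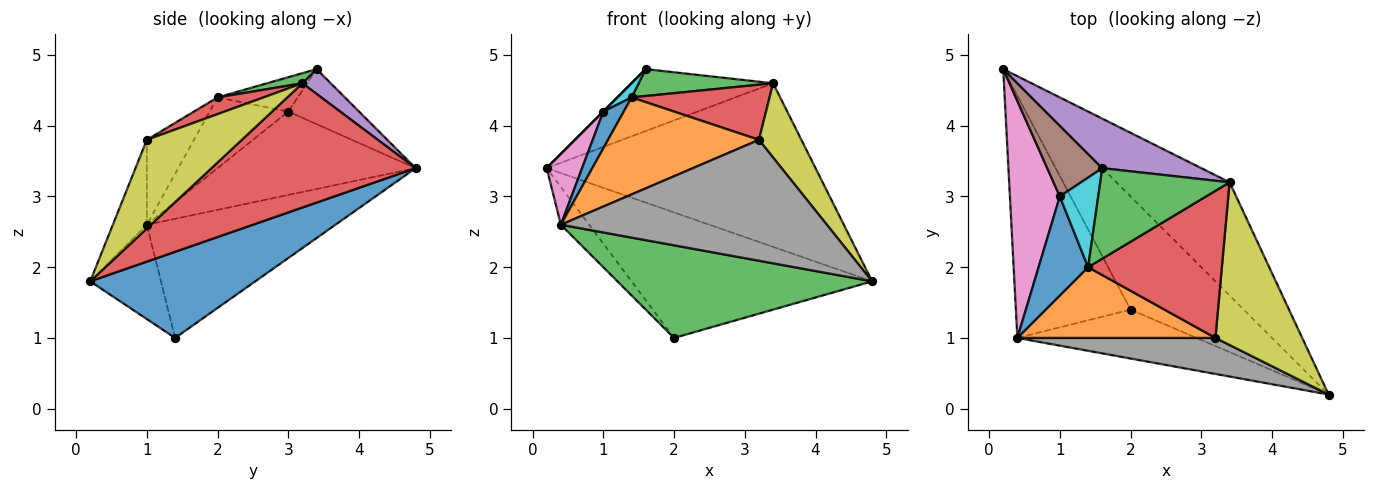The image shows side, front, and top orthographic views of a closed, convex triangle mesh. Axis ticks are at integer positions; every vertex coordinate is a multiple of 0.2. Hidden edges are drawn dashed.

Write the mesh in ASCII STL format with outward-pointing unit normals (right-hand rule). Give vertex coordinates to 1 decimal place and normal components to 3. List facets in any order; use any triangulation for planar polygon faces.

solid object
 facet normal 0.454 0.662 -0.597
  outer loop
   vertex 2.0 1.4 1.0
   vertex 0.2 4.8 3.4
   vertex 4.8 0.2 1.8
  endloop
 endfacet
 facet normal -0.716 0.107 -0.689
  outer loop
   vertex 0.4 1.0 2.6
   vertex 0.2 4.8 3.4
   vertex 2.0 1.4 1.0
  endloop
 endfacet
 facet normal -0.239 -0.859 -0.453
  outer loop
   vertex 0.4 1.0 2.6
   vertex 2.0 1.4 1.0
   vertex 4.8 0.2 1.8
  endloop
 endfacet
 facet normal 0.530 0.698 -0.483
  outer loop
   vertex 3.4 3.2 4.6
   vertex 4.8 0.2 1.8
   vertex 0.2 4.8 3.4
  endloop
 endfacet
 facet normal 0.154 0.772 0.617
  outer loop
   vertex 3.4 3.2 4.6
   vertex 0.2 4.8 3.4
   vertex 1.6 3.4 4.8
  endloop
 endfacet
 facet normal -0.707 0.000 0.707
  outer loop
   vertex 1.0 3.0 4.2
   vertex 1.6 3.4 4.8
   vertex 0.2 4.8 3.4
  endloop
 endfacet
 facet normal -0.848 -0.151 0.507
  outer loop
   vertex 1.0 3.0 4.2
   vertex 0.2 4.8 3.4
   vertex 0.4 1.0 2.6
  endloop
 endfacet
 facet normal -0.121 -0.951 0.283
  outer loop
   vertex 3.2 1.0 3.8
   vertex 0.4 1.0 2.6
   vertex 4.8 0.2 1.8
  endloop
 endfacet
 facet normal 0.681 -0.304 0.666
  outer loop
   vertex 3.2 1.0 3.8
   vertex 4.8 0.2 1.8
   vertex 3.4 3.2 4.6
  endloop
 endfacet
 facet normal -0.662 -0.117 0.740
  outer loop
   vertex 1.4 2.0 4.4
   vertex 1.6 3.4 4.8
   vertex 1.0 3.0 4.2
  endloop
 endfacet
 facet normal -0.801 -0.208 0.561
  outer loop
   vertex 1.4 2.0 4.4
   vertex 1.0 3.0 4.2
   vertex 0.4 1.0 2.6
  endloop
 endfacet
 facet normal -0.245 -0.783 0.571
  outer loop
   vertex 1.4 2.0 4.4
   vertex 0.4 1.0 2.6
   vertex 3.2 1.0 3.8
  endloop
 endfacet
 facet normal 0.075 -0.284 0.956
  outer loop
   vertex 1.4 2.0 4.4
   vertex 3.4 3.2 4.6
   vertex 1.6 3.4 4.8
  endloop
 endfacet
 facet normal 0.116 -0.349 0.930
  outer loop
   vertex 1.4 2.0 4.4
   vertex 3.2 1.0 3.8
   vertex 3.4 3.2 4.6
  endloop
 endfacet
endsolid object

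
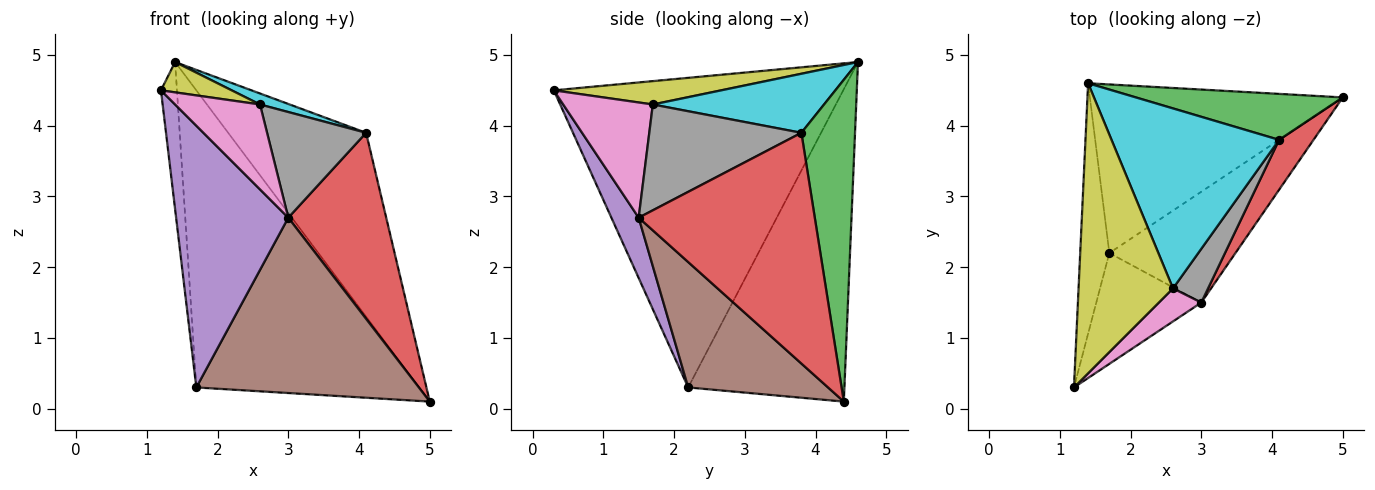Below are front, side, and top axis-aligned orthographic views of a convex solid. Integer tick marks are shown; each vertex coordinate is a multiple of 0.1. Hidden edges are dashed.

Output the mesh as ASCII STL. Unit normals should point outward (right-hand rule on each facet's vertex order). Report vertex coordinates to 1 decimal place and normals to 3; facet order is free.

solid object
 facet normal -0.994 0.055 -0.093
  outer loop
   vertex 1.7 2.2 0.3
   vertex 1.2 0.3 4.5
   vertex 1.4 4.6 4.9
  endloop
 endfacet
 facet normal -0.521 0.743 -0.421
  outer loop
   vertex 1.7 2.2 0.3
   vertex 1.4 4.6 4.9
   vertex 5.0 4.4 0.1
  endloop
 endfacet
 facet normal 0.353 0.908 0.227
  outer loop
   vertex 4.1 3.8 3.9
   vertex 5.0 4.4 0.1
   vertex 1.4 4.6 4.9
  endloop
 endfacet
 facet normal 0.867 -0.482 0.129
  outer loop
   vertex 3.0 1.5 2.7
   vertex 5.0 4.4 0.1
   vertex 4.1 3.8 3.9
  endloop
 endfacet
 facet normal 0.219 -0.899 -0.380
  outer loop
   vertex 3.0 1.5 2.7
   vertex 1.2 0.3 4.5
   vertex 1.7 2.2 0.3
  endloop
 endfacet
 facet normal 0.469 -0.747 -0.472
  outer loop
   vertex 3.0 1.5 2.7
   vertex 1.7 2.2 0.3
   vertex 5.0 4.4 0.1
  endloop
 endfacet
 facet normal 0.701 -0.664 0.258
  outer loop
   vertex 2.6 1.7 4.3
   vertex 1.2 0.3 4.5
   vertex 3.0 1.5 2.7
  endloop
 endfacet
 facet normal 0.807 -0.526 0.268
  outer loop
   vertex 2.6 1.7 4.3
   vertex 3.0 1.5 2.7
   vertex 4.1 3.8 3.9
  endloop
 endfacet
 facet normal 0.239 -0.101 0.966
  outer loop
   vertex 2.6 1.7 4.3
   vertex 1.4 4.6 4.9
   vertex 1.2 0.3 4.5
  endloop
 endfacet
 facet normal 0.332 -0.058 0.942
  outer loop
   vertex 2.6 1.7 4.3
   vertex 4.1 3.8 3.9
   vertex 1.4 4.6 4.9
  endloop
 endfacet
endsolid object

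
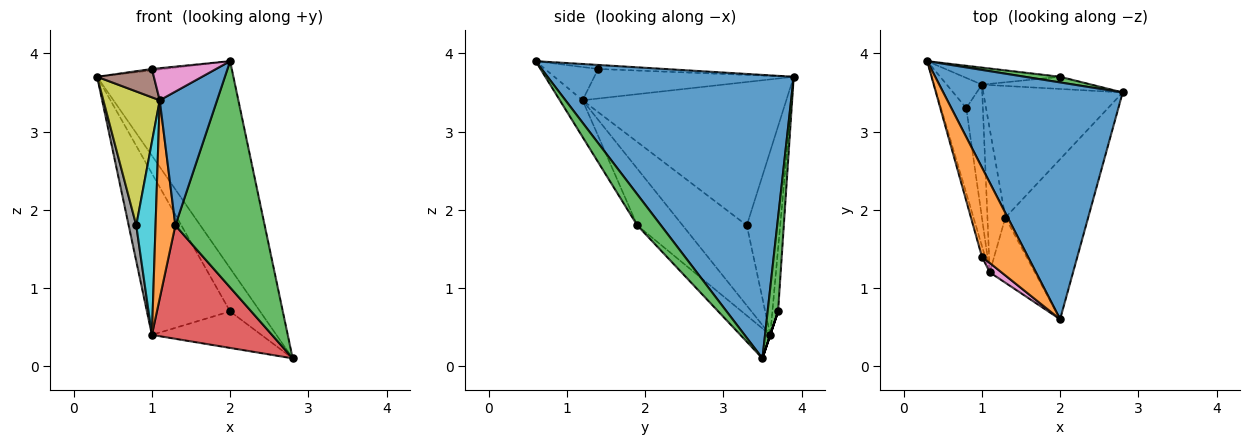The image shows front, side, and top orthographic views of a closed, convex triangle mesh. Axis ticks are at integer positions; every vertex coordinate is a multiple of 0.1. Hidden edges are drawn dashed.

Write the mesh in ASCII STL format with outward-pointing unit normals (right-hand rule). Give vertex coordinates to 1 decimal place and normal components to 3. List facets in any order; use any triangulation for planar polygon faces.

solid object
 facet normal 0.765 0.424 0.484
  outer loop
   vertex 2.0 0.6 3.9
   vertex 2.8 3.5 0.1
   vertex 0.3 3.9 3.7
  endloop
 endfacet
 facet normal -0.087 0.015 0.996
  outer loop
   vertex 1.0 1.4 3.8
   vertex 2.0 0.6 3.9
   vertex 0.3 3.9 3.7
  endloop
 endfacet
 facet normal 0.326 0.937 0.122
  outer loop
   vertex 2.0 3.7 0.7
   vertex 0.3 3.9 3.7
   vertex 2.8 3.5 0.1
  endloop
 endfacet
 facet normal -0.068 0.992 -0.105
  outer loop
   vertex 2.0 3.7 0.7
   vertex 1.0 3.6 0.4
   vertex 0.3 3.9 3.7
  endloop
 endfacet
 facet normal 0.000 0.949 -0.316
  outer loop
   vertex 2.0 3.7 0.7
   vertex 2.8 3.5 0.1
   vertex 1.0 3.6 0.4
  endloop
 endfacet
 facet normal -0.957 -0.272 -0.103
  outer loop
   vertex 1.1 1.2 3.4
   vertex 1.0 1.4 3.8
   vertex 0.3 3.9 3.7
  endloop
 endfacet
 facet normal -0.623 -0.751 0.220
  outer loop
   vertex 1.1 1.2 3.4
   vertex 2.0 0.6 3.9
   vertex 1.0 1.4 3.8
  endloop
 endfacet
 facet normal -0.959 -0.218 -0.184
  outer loop
   vertex 0.8 3.3 1.8
   vertex 0.3 3.9 3.7
   vertex 1.0 3.6 0.4
  endloop
 endfacet
 facet normal -0.950 -0.263 -0.167
  outer loop
   vertex 0.8 3.3 1.8
   vertex 1.1 1.2 3.4
   vertex 0.3 3.9 3.7
  endloop
 endfacet
 facet normal -0.939 -0.283 -0.195
  outer loop
   vertex 0.8 3.3 1.8
   vertex 1.0 3.6 0.4
   vertex 1.1 1.2 3.4
  endloop
 endfacet
 facet normal -0.335 -0.847 -0.412
  outer loop
   vertex 1.3 1.9 1.8
   vertex 2.0 0.6 3.9
   vertex 1.1 1.2 3.4
  endloop
 endfacet
 facet normal -0.880 -0.384 -0.278
  outer loop
   vertex 1.3 1.9 1.8
   vertex 1.1 1.2 3.4
   vertex 1.0 3.6 0.4
  endloop
 endfacet
 facet normal 0.211 -0.798 -0.564
  outer loop
   vertex 1.3 1.9 1.8
   vertex 2.8 3.5 0.1
   vertex 2.0 0.6 3.9
  endloop
 endfacet
 facet normal -0.160 -0.644 -0.748
  outer loop
   vertex 1.3 1.9 1.8
   vertex 1.0 3.6 0.4
   vertex 2.8 3.5 0.1
  endloop
 endfacet
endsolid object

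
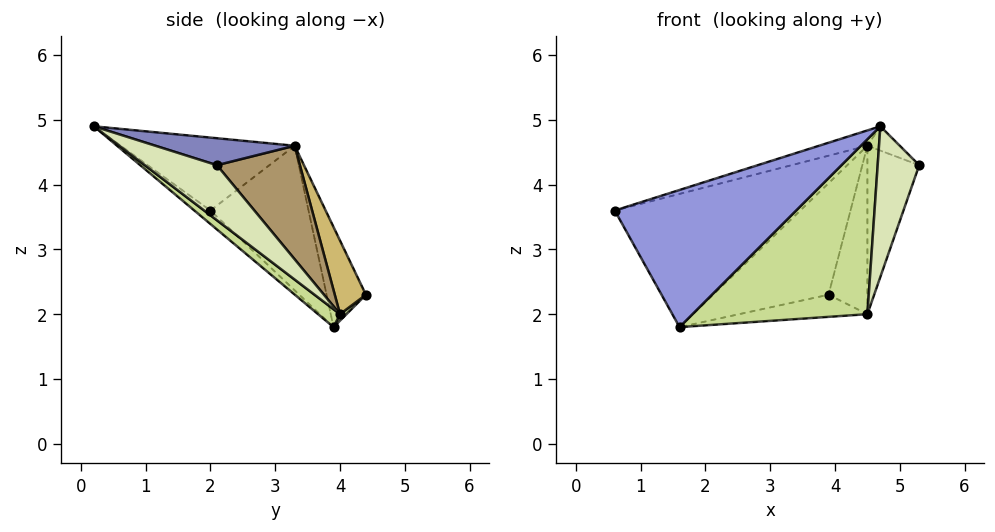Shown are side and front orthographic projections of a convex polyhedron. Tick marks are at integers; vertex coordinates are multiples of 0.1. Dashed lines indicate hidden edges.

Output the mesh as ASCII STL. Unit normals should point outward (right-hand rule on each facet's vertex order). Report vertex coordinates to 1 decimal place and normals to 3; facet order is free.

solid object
 facet normal -0.271 0.075 0.960
  outer loop
   vertex 4.5 3.3 4.6
   vertex 0.6 2.0 3.6
   vertex 4.7 0.2 4.9
  endloop
 endfacet
 facet normal 0.496 0.115 0.861
  outer loop
   vertex 4.5 3.3 4.6
   vertex 4.7 0.2 4.9
   vertex 5.3 2.1 4.3
  endloop
 endfacet
 facet normal -0.059 -0.670 -0.740
  outer loop
   vertex 1.6 3.9 1.8
   vertex 4.7 0.2 4.9
   vertex 0.6 2.0 3.6
  endloop
 endfacet
 facet normal -0.388 0.733 0.559
  outer loop
   vertex 1.6 3.9 1.8
   vertex 0.6 2.0 3.6
   vertex 4.5 3.3 4.6
  endloop
 endfacet
 facet normal -0.284 0.834 0.473
  outer loop
   vertex 1.6 3.9 1.8
   vertex 4.5 3.3 4.6
   vertex 3.9 4.4 2.3
  endloop
 endfacet
 facet normal 0.032 0.630 -0.776
  outer loop
   vertex 4.5 4.0 2.0
   vertex 1.6 3.9 1.8
   vertex 3.9 4.4 2.3
  endloop
 endfacet
 facet normal 0.076 -0.602 -0.795
  outer loop
   vertex 4.5 4.0 2.0
   vertex 4.7 0.2 4.9
   vertex 1.6 3.9 1.8
  endloop
 endfacet
 facet normal 0.705 -0.406 -0.581
  outer loop
   vertex 4.5 4.0 2.0
   vertex 5.3 2.1 4.3
   vertex 4.7 0.2 4.9
  endloop
 endfacet
 facet normal 0.840 0.524 0.141
  outer loop
   vertex 4.5 4.0 2.0
   vertex 4.5 3.3 4.6
   vertex 5.3 2.1 4.3
  endloop
 endfacet
 facet normal 0.612 0.764 0.206
  outer loop
   vertex 4.5 4.0 2.0
   vertex 3.9 4.4 2.3
   vertex 4.5 3.3 4.6
  endloop
 endfacet
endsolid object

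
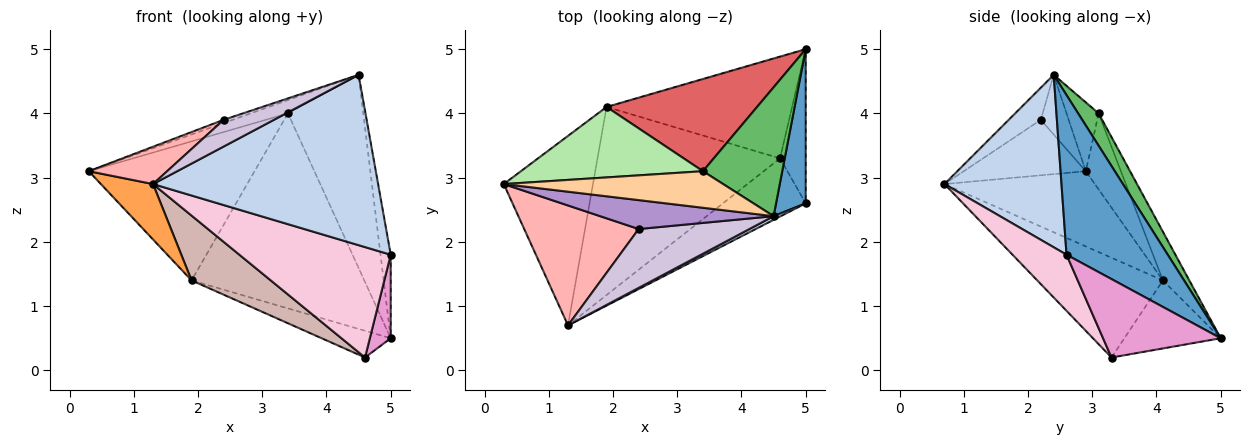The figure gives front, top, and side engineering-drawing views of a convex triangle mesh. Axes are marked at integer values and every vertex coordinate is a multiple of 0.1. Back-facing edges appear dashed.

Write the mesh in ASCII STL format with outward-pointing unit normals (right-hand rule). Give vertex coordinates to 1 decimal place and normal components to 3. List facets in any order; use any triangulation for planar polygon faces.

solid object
 facet normal 0.978 0.098 0.182
  outer loop
   vertex 5.0 2.6 1.8
   vertex 5.0 5.0 0.5
   vertex 4.5 2.4 4.6
  endloop
 endfacet
 facet normal 0.461 -0.887 0.019
  outer loop
   vertex 5.0 2.6 1.8
   vertex 4.5 2.4 4.6
   vertex 1.3 0.7 2.9
  endloop
 endfacet
 facet normal -0.629 -0.218 -0.746
  outer loop
   vertex 1.9 4.1 1.4
   vertex 1.3 0.7 2.9
   vertex 0.3 2.9 3.1
  endloop
 endfacet
 facet normal -0.283 0.328 0.901
  outer loop
   vertex 3.4 3.1 4.0
   vertex 0.3 2.9 3.1
   vertex 4.5 2.4 4.6
  endloop
 endfacet
 facet normal 0.221 0.811 0.541
  outer loop
   vertex 3.4 3.1 4.0
   vertex 4.5 2.4 4.6
   vertex 5.0 5.0 0.5
  endloop
 endfacet
 facet normal -0.185 0.877 0.444
  outer loop
   vertex 3.4 3.1 4.0
   vertex 1.9 4.1 1.4
   vertex 0.3 2.9 3.1
  endloop
 endfacet
 facet normal -0.137 0.895 0.423
  outer loop
   vertex 3.4 3.1 4.0
   vertex 5.0 5.0 0.5
   vertex 1.9 4.1 1.4
  endloop
 endfacet
 facet normal -0.420 -0.270 0.867
  outer loop
   vertex 2.4 2.2 3.9
   vertex 0.3 2.9 3.1
   vertex 1.3 0.7 2.9
  endloop
 endfacet
 facet normal -0.323 0.104 0.940
  outer loop
   vertex 2.4 2.2 3.9
   vertex 4.5 2.4 4.6
   vertex 0.3 2.9 3.1
  endloop
 endfacet
 facet normal -0.255 -0.400 0.880
  outer loop
   vertex 2.4 2.2 3.9
   vertex 1.3 0.7 2.9
   vertex 4.5 2.4 4.6
  endloop
 endfacet
 facet normal -0.334 0.239 -0.912
  outer loop
   vertex 4.6 3.3 0.2
   vertex 1.9 4.1 1.4
   vertex 5.0 5.0 0.5
  endloop
 endfacet
 facet normal -0.459 -0.290 -0.840
  outer loop
   vertex 4.6 3.3 0.2
   vertex 1.3 0.7 2.9
   vertex 1.9 4.1 1.4
  endloop
 endfacet
 facet normal 0.937 -0.166 -0.307
  outer loop
   vertex 4.6 3.3 0.2
   vertex 5.0 5.0 0.5
   vertex 5.0 2.6 1.8
  endloop
 endfacet
 facet normal 0.301 -0.844 -0.444
  outer loop
   vertex 4.6 3.3 0.2
   vertex 5.0 2.6 1.8
   vertex 1.3 0.7 2.9
  endloop
 endfacet
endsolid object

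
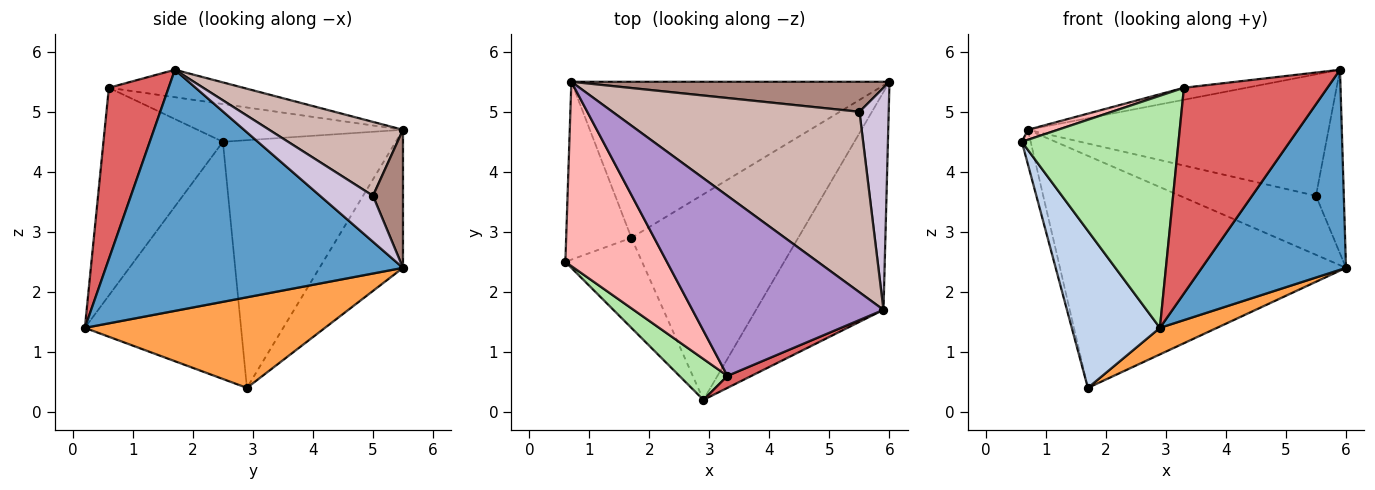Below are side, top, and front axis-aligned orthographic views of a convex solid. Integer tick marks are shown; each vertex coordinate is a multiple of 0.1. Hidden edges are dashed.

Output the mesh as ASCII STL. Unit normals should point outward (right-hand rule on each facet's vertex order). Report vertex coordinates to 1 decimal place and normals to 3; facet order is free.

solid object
 facet normal 0.813 -0.394 -0.429
  outer loop
   vertex 2.9 0.2 1.4
   vertex 6.0 5.5 2.4
   vertex 5.9 1.7 5.7
  endloop
 endfacet
 facet normal -0.838 -0.473 -0.271
  outer loop
   vertex 1.7 2.9 0.4
   vertex 2.9 0.2 1.4
   vertex 0.6 2.5 4.5
  endloop
 endfacet
 facet normal 0.474 -0.113 -0.873
  outer loop
   vertex 1.7 2.9 0.4
   vertex 6.0 5.5 2.4
   vertex 2.9 0.2 1.4
  endloop
 endfacet
 facet normal -0.966 0.049 -0.254
  outer loop
   vertex 0.7 5.5 4.7
   vertex 1.7 2.9 0.4
   vertex 0.6 2.5 4.5
  endloop
 endfacet
 facet normal -0.235 0.806 -0.542
  outer loop
   vertex 0.7 5.5 4.7
   vertex 6.0 5.5 2.4
   vertex 1.7 2.9 0.4
  endloop
 endfacet
 facet normal -0.600 -0.788 0.139
  outer loop
   vertex 3.3 0.6 5.4
   vertex 0.6 2.5 4.5
   vertex 2.9 0.2 1.4
  endloop
 endfacet
 facet normal 0.384 -0.922 0.054
  outer loop
   vertex 3.3 0.6 5.4
   vertex 2.9 0.2 1.4
   vertex 5.9 1.7 5.7
  endloop
 endfacet
 facet normal -0.348 -0.051 0.936
  outer loop
   vertex 3.3 0.6 5.4
   vertex 0.7 5.5 4.7
   vertex 0.6 2.5 4.5
  endloop
 endfacet
 facet normal -0.142 0.066 0.988
  outer loop
   vertex 3.3 0.6 5.4
   vertex 5.9 1.7 5.7
   vertex 0.7 5.5 4.7
  endloop
 endfacet
 facet normal 0.771 0.406 0.490
  outer loop
   vertex 5.5 5.0 3.6
   vertex 5.9 1.7 5.7
   vertex 6.0 5.5 2.4
  endloop
 endfacet
 facet normal 0.193 0.875 0.445
  outer loop
   vertex 5.5 5.0 3.6
   vertex 6.0 5.5 2.4
   vertex 0.7 5.5 4.7
  endloop
 endfacet
 facet normal 0.241 0.542 0.805
  outer loop
   vertex 5.5 5.0 3.6
   vertex 0.7 5.5 4.7
   vertex 5.9 1.7 5.7
  endloop
 endfacet
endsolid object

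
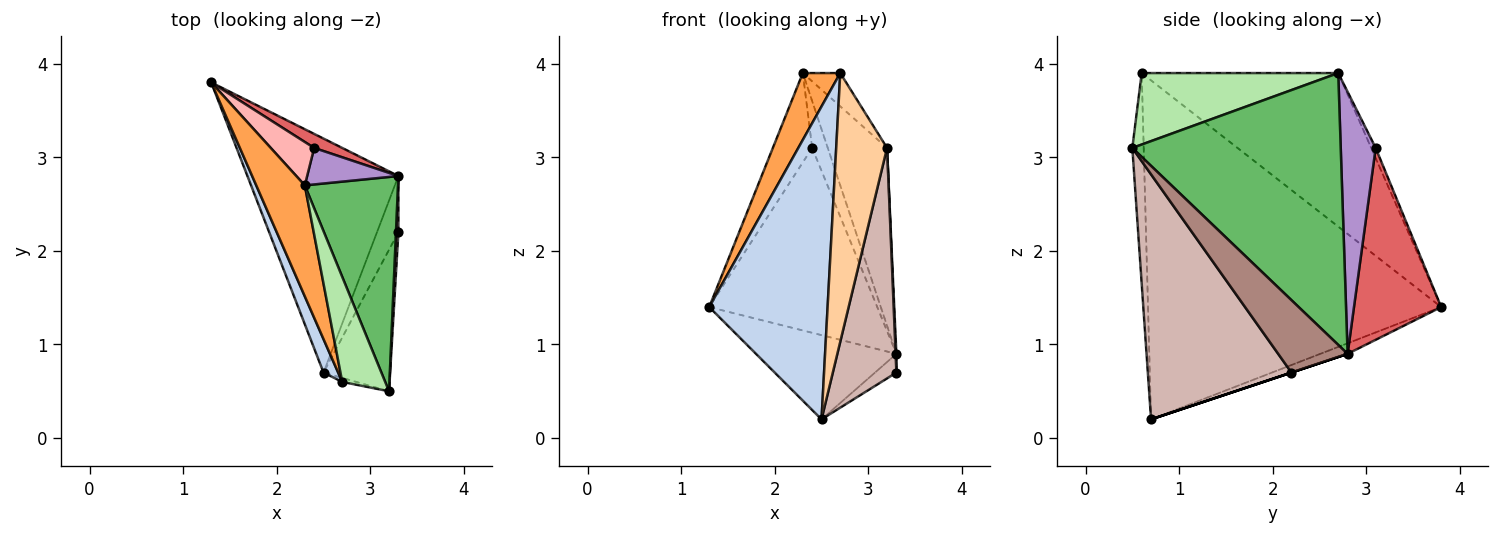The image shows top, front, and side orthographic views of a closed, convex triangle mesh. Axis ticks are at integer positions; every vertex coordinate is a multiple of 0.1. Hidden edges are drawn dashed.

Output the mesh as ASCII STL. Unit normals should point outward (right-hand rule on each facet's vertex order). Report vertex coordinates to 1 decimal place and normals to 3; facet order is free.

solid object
 facet normal -0.066 0.338 -0.939
  outer loop
   vertex 2.5 0.7 0.2
   vertex 1.3 3.8 1.4
   vertex 3.3 2.8 0.9
  endloop
 endfacet
 facet normal -0.927 -0.374 0.040
  outer loop
   vertex 2.7 0.6 3.9
   vertex 1.3 3.8 1.4
   vertex 2.5 0.7 0.2
  endloop
 endfacet
 facet normal -0.938 -0.179 0.297
  outer loop
   vertex 2.3 2.7 3.9
   vertex 1.3 3.8 1.4
   vertex 2.7 0.6 3.9
  endloop
 endfacet
 facet normal -0.218 -0.976 -0.015
  outer loop
   vertex 3.2 0.5 3.1
   vertex 2.7 0.6 3.9
   vertex 2.5 0.7 0.2
  endloop
 endfacet
 facet normal 0.913 0.260 0.313
  outer loop
   vertex 3.2 0.5 3.1
   vertex 3.3 2.8 0.9
   vertex 2.3 2.7 3.9
  endloop
 endfacet
 facet normal 0.846 0.161 0.509
  outer loop
   vertex 3.2 0.5 3.1
   vertex 2.3 2.7 3.9
   vertex 2.7 0.6 3.9
  endloop
 endfacet
 facet normal 0.460 0.886 0.067
  outer loop
   vertex 2.4 3.1 3.1
   vertex 3.3 2.8 0.9
   vertex 1.3 3.8 1.4
  endloop
 endfacet
 facet normal -0.102 0.895 0.435
  outer loop
   vertex 2.4 3.1 3.1
   vertex 1.3 3.8 1.4
   vertex 2.3 2.7 3.9
  endloop
 endfacet
 facet normal 0.870 0.388 0.303
  outer loop
   vertex 2.4 3.1 3.1
   vertex 2.3 2.7 3.9
   vertex 3.3 2.8 0.9
  endloop
 endfacet
 facet normal 0.000 0.316 -0.949
  outer loop
   vertex 3.3 2.2 0.7
   vertex 2.5 0.7 0.2
   vertex 3.3 2.8 0.9
  endloop
 endfacet
 facet normal 0.999 -0.011 0.034
  outer loop
   vertex 3.3 2.2 0.7
   vertex 3.3 2.8 0.9
   vertex 3.2 0.5 3.1
  endloop
 endfacet
 facet normal 0.887 -0.393 -0.241
  outer loop
   vertex 3.3 2.2 0.7
   vertex 3.2 0.5 3.1
   vertex 2.5 0.7 0.2
  endloop
 endfacet
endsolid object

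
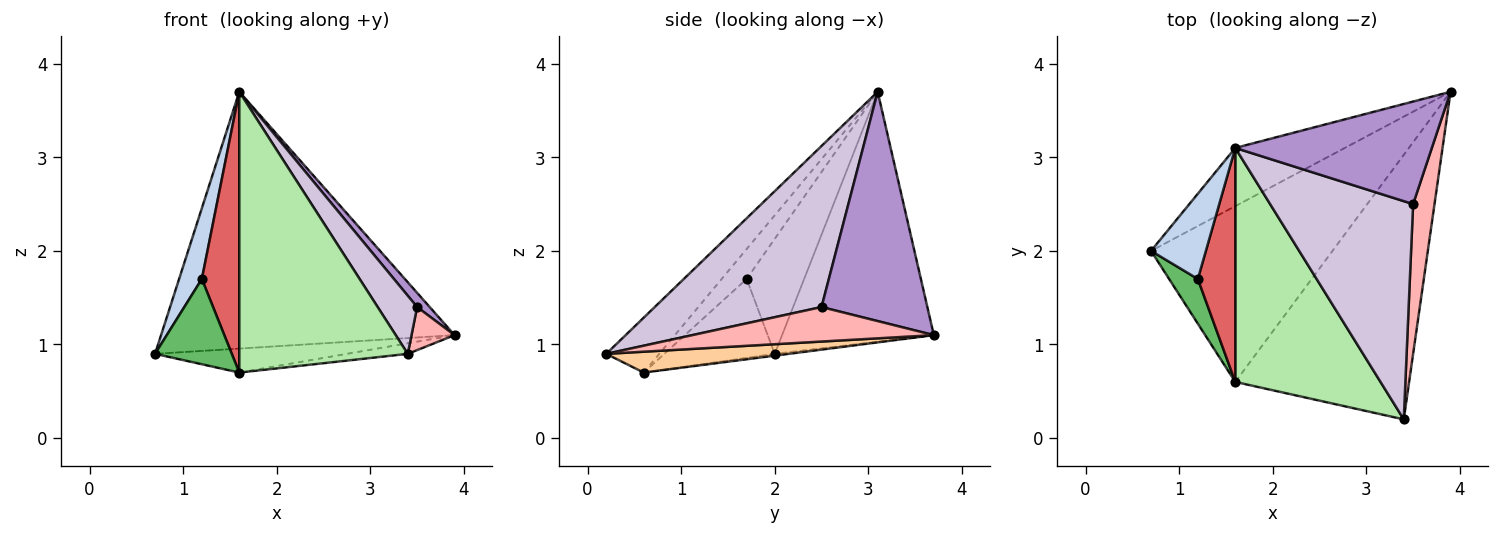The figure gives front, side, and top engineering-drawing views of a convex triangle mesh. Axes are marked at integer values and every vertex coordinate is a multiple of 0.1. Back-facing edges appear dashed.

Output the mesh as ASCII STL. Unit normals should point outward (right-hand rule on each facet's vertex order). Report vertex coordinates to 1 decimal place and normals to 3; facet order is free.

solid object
 facet normal -0.450 0.871 -0.197
  outer loop
   vertex 1.6 3.1 3.7
   vertex 3.9 3.7 1.1
   vertex 0.7 2.0 0.9
  endloop
 endfacet
 facet normal -0.850 -0.336 0.405
  outer loop
   vertex 1.2 1.7 1.7
   vertex 1.6 3.1 3.7
   vertex 0.7 2.0 0.9
  endloop
 endfacet
 facet normal -0.010 0.135 -0.991
  outer loop
   vertex 1.6 0.6 0.7
   vertex 0.7 2.0 0.9
   vertex 3.9 3.7 1.1
  endloop
 endfacet
 facet normal 0.119 0.040 -0.992
  outer loop
   vertex 1.6 0.6 0.7
   vertex 3.9 3.7 1.1
   vertex 3.4 0.2 0.9
  endloop
 endfacet
 facet normal -0.787 -0.547 0.287
  outer loop
   vertex 1.6 0.6 0.7
   vertex 1.2 1.7 1.7
   vertex 0.7 2.0 0.9
  endloop
 endfacet
 facet normal -0.235 -0.747 0.622
  outer loop
   vertex 1.6 0.6 0.7
   vertex 3.4 0.2 0.9
   vertex 1.6 3.1 3.7
  endloop
 endfacet
 facet normal -0.456 -0.684 0.570
  outer loop
   vertex 1.6 0.6 0.7
   vertex 1.6 3.1 3.7
   vertex 1.2 1.7 1.7
  endloop
 endfacet
 facet normal 0.840 -0.150 0.521
  outer loop
   vertex 3.5 2.5 1.4
   vertex 3.4 0.2 0.9
   vertex 3.9 3.7 1.1
  endloop
 endfacet
 facet normal 0.756 -0.090 0.648
  outer loop
   vertex 3.5 2.5 1.4
   vertex 3.9 3.7 1.1
   vertex 1.6 3.1 3.7
  endloop
 endfacet
 facet normal 0.736 -0.174 0.654
  outer loop
   vertex 3.5 2.5 1.4
   vertex 1.6 3.1 3.7
   vertex 3.4 0.2 0.9
  endloop
 endfacet
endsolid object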